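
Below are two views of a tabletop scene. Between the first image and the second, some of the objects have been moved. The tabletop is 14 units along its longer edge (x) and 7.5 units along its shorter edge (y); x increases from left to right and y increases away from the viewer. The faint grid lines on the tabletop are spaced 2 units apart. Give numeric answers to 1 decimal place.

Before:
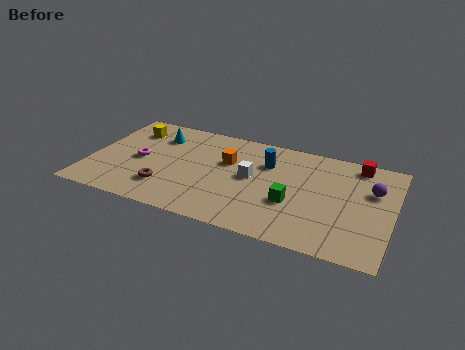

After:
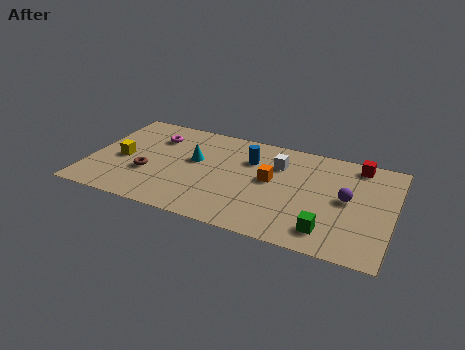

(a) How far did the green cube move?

2.2

The green cube was near (9.5, 2.8) before and (11.2, 1.4) after, so it travelled √(1.7² + 1.4²) ≈ 2.2 units.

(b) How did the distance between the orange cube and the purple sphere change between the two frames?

-3.2

The distance was about 6.7 in the first image and 3.5 in the second, so they moved 3.2 units closer together.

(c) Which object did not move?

the red cube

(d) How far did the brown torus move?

1.2

The brown torus was near (3.7, 1.9) before and (2.8, 2.7) after, so it travelled √(0.9² + 0.8²) ≈ 1.2 units.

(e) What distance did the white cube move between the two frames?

1.8

The white cube moved from about (7.5, 4.0) to (8.6, 5.4), a distance of √(1.1² + 1.4²) ≈ 1.8.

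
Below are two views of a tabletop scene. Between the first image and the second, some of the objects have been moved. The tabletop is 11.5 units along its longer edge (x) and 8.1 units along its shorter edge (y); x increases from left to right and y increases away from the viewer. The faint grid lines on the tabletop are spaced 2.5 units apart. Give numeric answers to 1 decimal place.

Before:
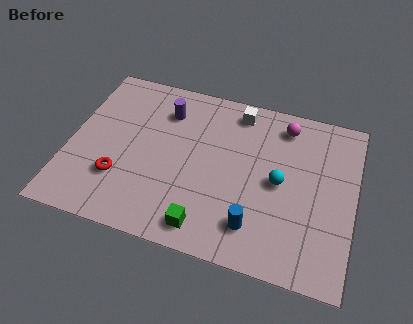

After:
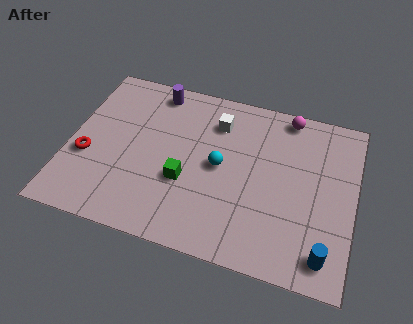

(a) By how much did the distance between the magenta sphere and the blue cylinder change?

+1.2

Before: roughly 5.2 units apart; after: 6.4. That's 1.2 units further apart.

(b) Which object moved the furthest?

the blue cylinder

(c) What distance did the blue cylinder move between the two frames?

2.8

The blue cylinder was near (7.7, 1.7) before and (10.5, 1.2) after, so it travelled √(2.8² + 0.5²) ≈ 2.8 units.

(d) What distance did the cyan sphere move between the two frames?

2.4

The cyan sphere was near (8.5, 4.0) before and (6.1, 4.1) after, so it travelled √(2.4² + 0.1²) ≈ 2.4 units.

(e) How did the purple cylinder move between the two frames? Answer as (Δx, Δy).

(-0.5, 0.9)

The purple cylinder was at about (3.7, 6.2) and moved to about (3.2, 7.1).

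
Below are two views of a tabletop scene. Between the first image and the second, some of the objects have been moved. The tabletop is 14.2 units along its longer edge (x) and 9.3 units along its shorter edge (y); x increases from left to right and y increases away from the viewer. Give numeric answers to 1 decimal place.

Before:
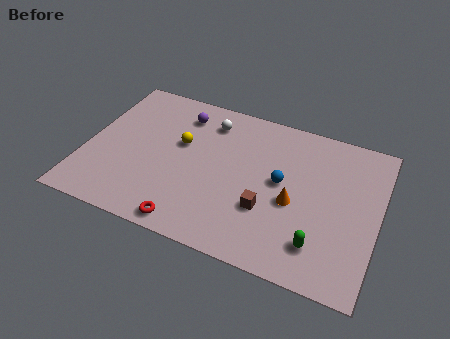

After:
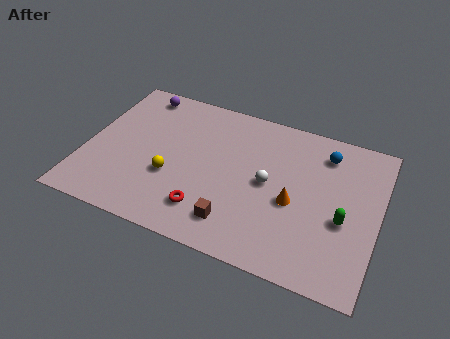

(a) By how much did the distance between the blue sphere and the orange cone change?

+2.5

The distance was about 1.2 in the first image and 3.7 in the second, so they moved 2.5 units further apart.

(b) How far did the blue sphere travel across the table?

3.1

From (9.5, 5.0) to (11.4, 7.5), the blue sphere covered √(1.9² + 2.5²) ≈ 3.1 units.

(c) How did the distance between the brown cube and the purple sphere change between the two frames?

+2.0

Before: roughly 6.4 units apart; after: 8.4. That's 2.0 units further apart.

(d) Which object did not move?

the orange cone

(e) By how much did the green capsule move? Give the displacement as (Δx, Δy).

(1.0, 1.8)

From the two frames, the green capsule sits at roughly (11.6, 2.0) before and (12.6, 3.8) after.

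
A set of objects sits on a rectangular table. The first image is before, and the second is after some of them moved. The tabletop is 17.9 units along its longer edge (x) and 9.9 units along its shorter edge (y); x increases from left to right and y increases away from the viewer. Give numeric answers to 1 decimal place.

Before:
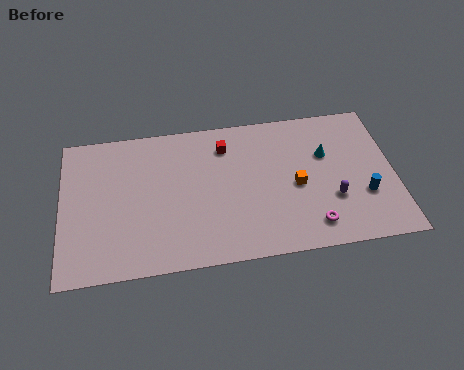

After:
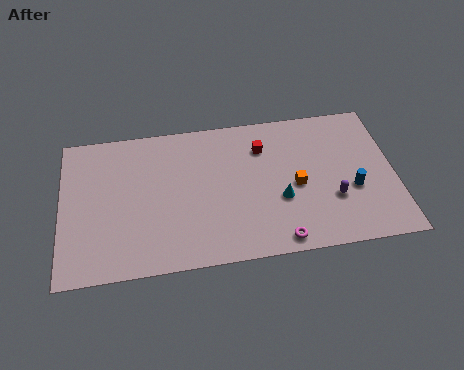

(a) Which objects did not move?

the orange cube and the purple capsule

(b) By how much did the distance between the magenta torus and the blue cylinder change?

+1.7

The distance was about 3.3 in the first image and 5.0 in the second, so they moved 1.7 units further apart.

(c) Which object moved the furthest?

the cyan cone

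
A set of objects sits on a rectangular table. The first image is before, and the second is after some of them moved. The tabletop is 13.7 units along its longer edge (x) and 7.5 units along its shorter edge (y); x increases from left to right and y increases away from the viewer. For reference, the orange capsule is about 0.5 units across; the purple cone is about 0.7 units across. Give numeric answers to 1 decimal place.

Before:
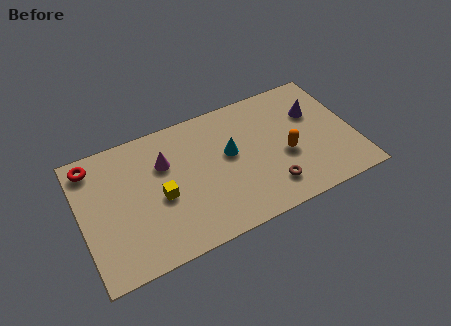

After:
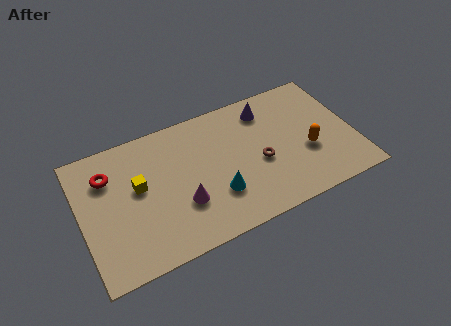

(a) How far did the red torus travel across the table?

1.1

From (0.8, 6.4) to (1.5, 5.5), the red torus covered √(0.7² + 0.9²) ≈ 1.1 units.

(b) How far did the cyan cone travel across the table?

2.2

The cyan cone was near (7.5, 4.3) before and (6.6, 2.3) after, so it travelled √(0.9² + 2.0²) ≈ 2.2 units.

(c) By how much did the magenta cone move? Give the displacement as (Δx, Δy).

(0.6, -2.6)

The magenta cone was at about (4.3, 5.1) and moved to about (4.9, 2.5).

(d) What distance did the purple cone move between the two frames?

2.5

The purple cone was near (11.9, 5.0) before and (9.6, 6.1) after, so it travelled √(2.3² + 1.1²) ≈ 2.5 units.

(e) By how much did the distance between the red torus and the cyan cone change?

-1.0

The distance was about 7.0 in the first image and 6.0 in the second, so they moved 1.0 units closer together.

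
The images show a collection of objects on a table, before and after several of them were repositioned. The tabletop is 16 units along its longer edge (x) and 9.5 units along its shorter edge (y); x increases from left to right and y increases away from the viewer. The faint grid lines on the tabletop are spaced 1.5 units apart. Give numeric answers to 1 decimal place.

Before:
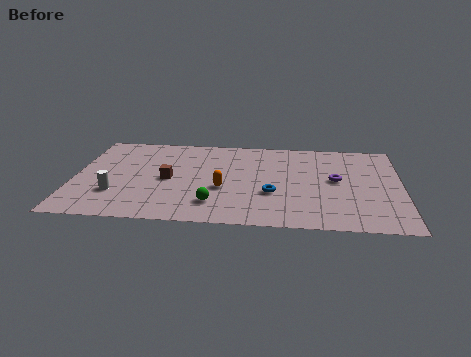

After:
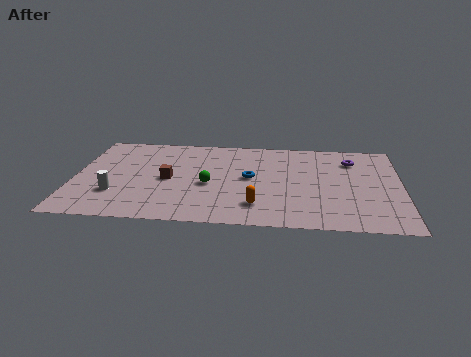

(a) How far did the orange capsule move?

2.3

From (7.3, 3.7) to (9.0, 2.1), the orange capsule covered √(1.7² + 1.6²) ≈ 2.3 units.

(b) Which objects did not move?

the brown cube and the white cylinder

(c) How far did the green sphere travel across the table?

2.0

The green sphere was near (6.9, 2.1) before and (6.6, 4.1) after, so it travelled √(0.3² + 2.0²) ≈ 2.0 units.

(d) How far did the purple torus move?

2.3

From (12.8, 5.1) to (13.6, 7.3), the purple torus covered √(0.8² + 2.2²) ≈ 2.3 units.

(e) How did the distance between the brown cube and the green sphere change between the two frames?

-1.3

Before: roughly 3.3 units apart; after: 2.0. That's 1.3 units closer together.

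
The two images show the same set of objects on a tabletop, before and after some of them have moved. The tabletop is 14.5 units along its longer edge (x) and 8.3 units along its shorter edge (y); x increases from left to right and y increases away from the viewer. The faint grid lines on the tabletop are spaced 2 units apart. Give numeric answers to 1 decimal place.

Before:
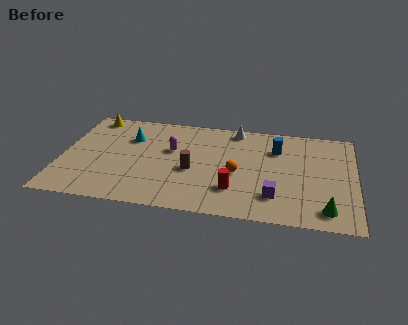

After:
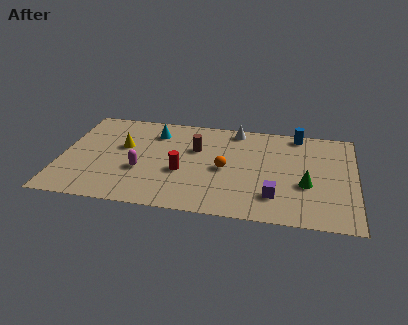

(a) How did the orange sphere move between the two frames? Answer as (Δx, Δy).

(-0.6, 0.3)

From the two frames, the orange sphere sits at roughly (8.7, 3.6) before and (8.1, 3.9) after.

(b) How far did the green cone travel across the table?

2.1

From (13.1, 1.3) to (12.1, 3.2), the green cone covered √(1.0² + 1.9²) ≈ 2.1 units.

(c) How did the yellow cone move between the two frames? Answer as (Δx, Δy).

(1.7, -2.4)

The yellow cone was at about (1.3, 7.4) and moved to about (3.0, 5.0).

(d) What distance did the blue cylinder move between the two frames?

1.8

The blue cylinder was near (10.6, 6.0) before and (11.6, 7.5) after, so it travelled √(1.0² + 1.5²) ≈ 1.8 units.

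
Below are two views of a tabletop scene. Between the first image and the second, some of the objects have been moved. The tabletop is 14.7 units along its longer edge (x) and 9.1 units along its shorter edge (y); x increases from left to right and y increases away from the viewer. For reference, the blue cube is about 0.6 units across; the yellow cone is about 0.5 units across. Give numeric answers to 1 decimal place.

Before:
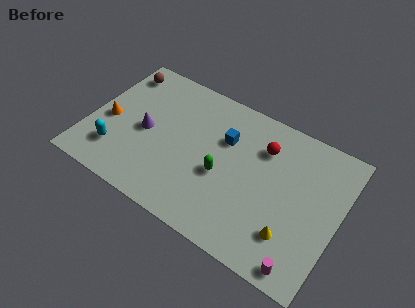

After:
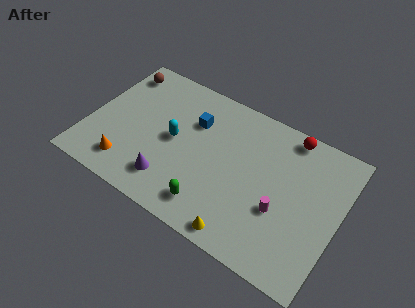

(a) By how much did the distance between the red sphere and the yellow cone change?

+2.5

The distance was about 5.0 in the first image and 7.5 in the second, so they moved 2.5 units further apart.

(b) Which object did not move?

the brown sphere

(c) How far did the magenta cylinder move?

3.0

From (13.2, 0.9) to (11.5, 3.4), the magenta cylinder covered √(1.7² + 2.5²) ≈ 3.0 units.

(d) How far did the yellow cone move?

3.0

The yellow cone moved from about (12.3, 2.3) to (9.7, 0.9), a distance of √(2.6² + 1.4²) ≈ 3.0.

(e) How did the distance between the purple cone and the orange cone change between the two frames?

+0.3

Before: roughly 2.2 units apart; after: 2.5. That's 0.3 units further apart.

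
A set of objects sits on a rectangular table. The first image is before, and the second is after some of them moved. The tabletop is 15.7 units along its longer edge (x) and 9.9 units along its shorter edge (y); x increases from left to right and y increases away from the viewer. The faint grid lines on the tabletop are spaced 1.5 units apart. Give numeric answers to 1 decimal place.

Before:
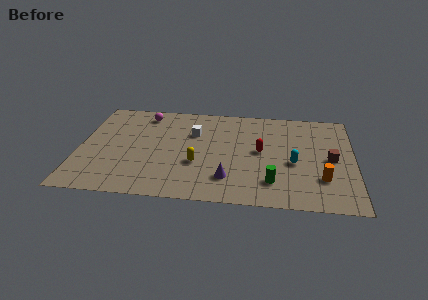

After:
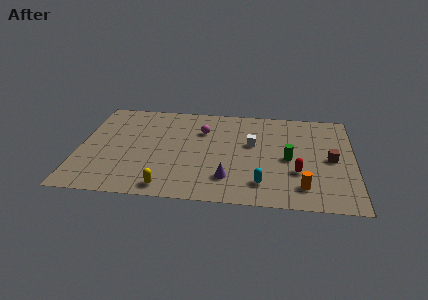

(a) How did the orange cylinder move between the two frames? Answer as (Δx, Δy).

(-1.1, -0.9)

From the two frames, the orange cylinder sits at roughly (13.9, 2.8) before and (12.8, 1.9) after.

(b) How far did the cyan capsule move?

2.8

The cyan capsule moved from about (12.3, 4.2) to (10.5, 2.0), a distance of √(1.8² + 2.2²) ≈ 2.8.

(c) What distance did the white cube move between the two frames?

3.5

The white cube was near (6.5, 6.7) before and (9.9, 5.9) after, so it travelled √(3.4² + 0.8²) ≈ 3.5 units.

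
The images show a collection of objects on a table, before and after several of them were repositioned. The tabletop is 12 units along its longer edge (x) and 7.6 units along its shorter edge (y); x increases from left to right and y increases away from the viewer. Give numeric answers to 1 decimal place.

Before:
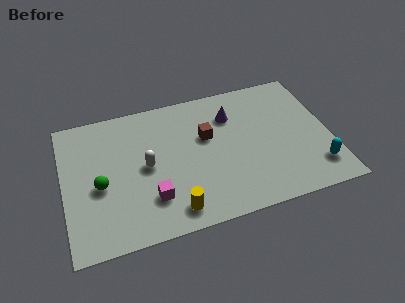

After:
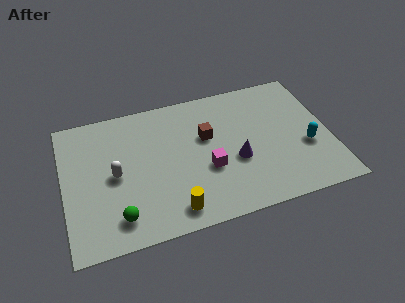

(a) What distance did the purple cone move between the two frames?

2.6

From (7.7, 5.6) to (7.7, 3.0), the purple cone covered √(0.0² + 2.6²) ≈ 2.6 units.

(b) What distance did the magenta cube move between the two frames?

2.8

The magenta cube was near (3.8, 2.0) before and (6.4, 2.9) after, so it travelled √(2.6² + 0.9²) ≈ 2.8 units.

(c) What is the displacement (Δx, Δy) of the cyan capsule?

(-0.3, 1.3)

The cyan capsule started near (11.2, 1.6) and ended near (10.9, 2.9).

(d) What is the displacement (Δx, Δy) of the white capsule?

(-1.4, -0.1)

From the two frames, the white capsule sits at roughly (3.7, 3.8) before and (2.3, 3.7) after.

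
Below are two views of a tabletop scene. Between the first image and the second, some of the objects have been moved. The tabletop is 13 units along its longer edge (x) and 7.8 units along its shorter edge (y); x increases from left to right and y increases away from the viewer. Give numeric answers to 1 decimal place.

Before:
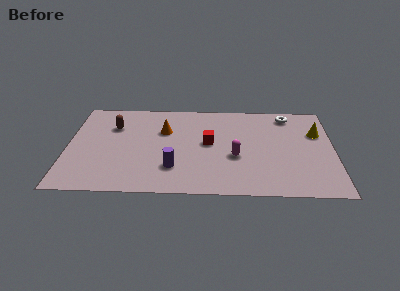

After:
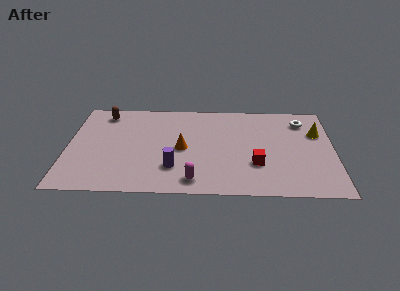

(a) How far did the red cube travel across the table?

2.9

The red cube moved from about (6.9, 4.2) to (9.2, 2.5), a distance of √(2.3² + 1.7²) ≈ 2.9.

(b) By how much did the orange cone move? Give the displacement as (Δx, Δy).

(0.9, -1.5)

The orange cone started near (4.7, 5.2) and ended near (5.6, 3.7).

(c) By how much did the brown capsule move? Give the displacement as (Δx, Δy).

(-0.5, 1.1)

The brown capsule was at about (2.2, 5.5) and moved to about (1.7, 6.6).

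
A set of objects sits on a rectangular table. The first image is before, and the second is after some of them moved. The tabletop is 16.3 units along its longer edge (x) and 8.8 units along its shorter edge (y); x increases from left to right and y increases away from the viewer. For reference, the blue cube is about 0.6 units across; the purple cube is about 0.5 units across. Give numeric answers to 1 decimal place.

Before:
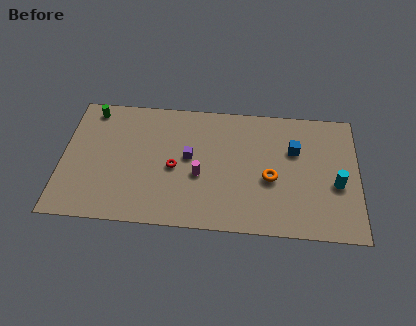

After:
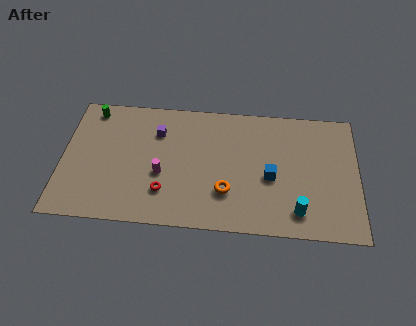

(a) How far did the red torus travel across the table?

1.8

The red torus was near (6.2, 4.0) before and (5.7, 2.3) after, so it travelled √(0.5² + 1.7²) ≈ 1.8 units.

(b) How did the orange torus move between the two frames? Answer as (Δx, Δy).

(-2.4, -1.1)

The orange torus started near (11.5, 3.7) and ended near (9.1, 2.6).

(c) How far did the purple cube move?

2.4

The purple cube moved from about (7.0, 4.8) to (5.2, 6.4), a distance of √(1.8² + 1.6²) ≈ 2.4.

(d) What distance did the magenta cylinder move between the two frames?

2.1

From (7.6, 3.6) to (5.5, 3.5), the magenta cylinder covered √(2.1² + 0.1²) ≈ 2.1 units.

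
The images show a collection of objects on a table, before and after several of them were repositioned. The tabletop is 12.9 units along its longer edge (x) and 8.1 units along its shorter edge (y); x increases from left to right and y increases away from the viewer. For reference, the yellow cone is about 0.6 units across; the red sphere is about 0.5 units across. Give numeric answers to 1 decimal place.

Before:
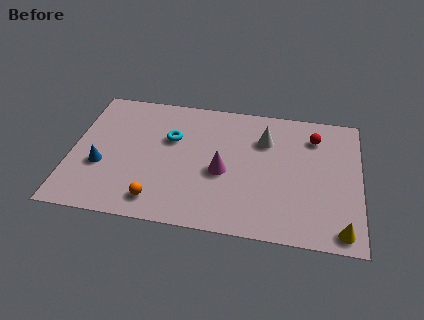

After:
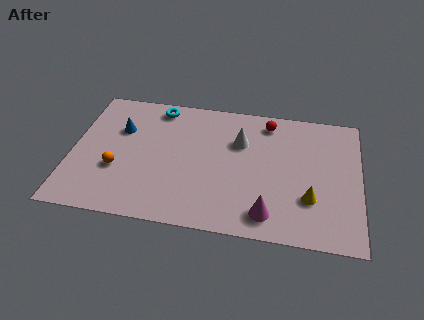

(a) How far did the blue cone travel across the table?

2.5

The blue cone moved from about (1.4, 3.0) to (2.1, 5.4), a distance of √(0.7² + 2.4²) ≈ 2.5.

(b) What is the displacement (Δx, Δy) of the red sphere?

(-2.1, 0.6)

The red sphere was at about (10.8, 6.3) and moved to about (8.7, 6.9).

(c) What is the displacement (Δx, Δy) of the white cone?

(-1.1, -0.3)

The white cone started near (8.6, 5.8) and ended near (7.5, 5.5).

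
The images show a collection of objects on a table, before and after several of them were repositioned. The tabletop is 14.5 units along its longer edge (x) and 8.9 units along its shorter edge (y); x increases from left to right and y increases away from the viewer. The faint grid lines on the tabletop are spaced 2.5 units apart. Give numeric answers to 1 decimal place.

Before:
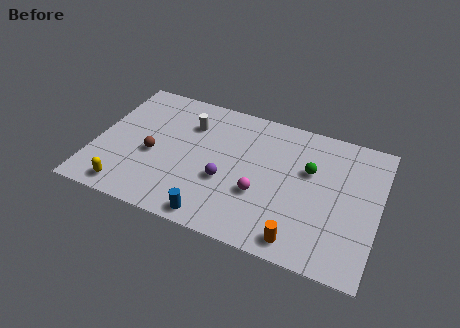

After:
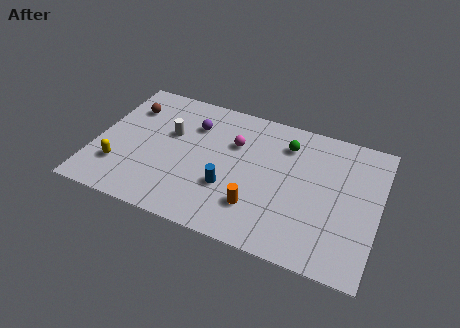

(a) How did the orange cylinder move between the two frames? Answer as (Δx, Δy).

(-2.3, 1.2)

The orange cylinder was at about (10.8, 1.1) and moved to about (8.5, 2.3).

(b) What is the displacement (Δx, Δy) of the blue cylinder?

(0.5, 2.1)

The blue cylinder was at about (6.5, 0.9) and moved to about (7.0, 3.0).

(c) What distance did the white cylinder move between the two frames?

1.3

The white cylinder moved from about (4.6, 6.5) to (3.7, 5.5), a distance of √(0.9² + 1.0²) ≈ 1.3.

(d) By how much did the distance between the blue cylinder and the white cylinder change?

-1.8

Before: roughly 5.9 units apart; after: 4.1. That's 1.8 units closer together.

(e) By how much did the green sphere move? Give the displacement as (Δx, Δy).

(-1.3, 1.3)

The green sphere was at about (10.9, 5.6) and moved to about (9.6, 6.9).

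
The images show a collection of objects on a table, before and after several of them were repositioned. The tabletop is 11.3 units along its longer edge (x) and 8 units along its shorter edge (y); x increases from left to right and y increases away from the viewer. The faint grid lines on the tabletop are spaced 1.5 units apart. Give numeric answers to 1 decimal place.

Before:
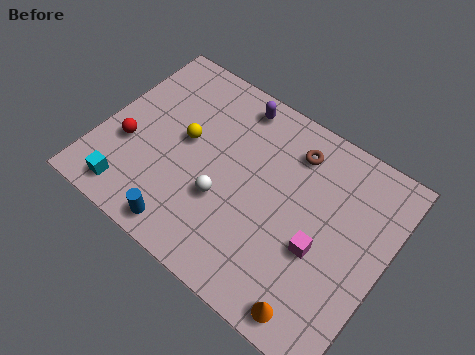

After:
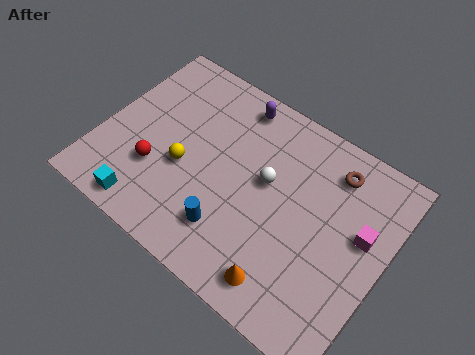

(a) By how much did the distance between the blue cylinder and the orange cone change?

-2.8

Before: roughly 5.3 units apart; after: 2.5. That's 2.8 units closer together.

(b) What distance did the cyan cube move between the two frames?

0.7

The cyan cube was near (1.7, 1.1) before and (2.4, 0.9) after, so it travelled √(0.7² + 0.2²) ≈ 0.7 units.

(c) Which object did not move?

the purple capsule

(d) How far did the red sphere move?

1.3

From (1.2, 3.0) to (2.4, 2.6), the red sphere covered √(1.2² + 0.4²) ≈ 1.3 units.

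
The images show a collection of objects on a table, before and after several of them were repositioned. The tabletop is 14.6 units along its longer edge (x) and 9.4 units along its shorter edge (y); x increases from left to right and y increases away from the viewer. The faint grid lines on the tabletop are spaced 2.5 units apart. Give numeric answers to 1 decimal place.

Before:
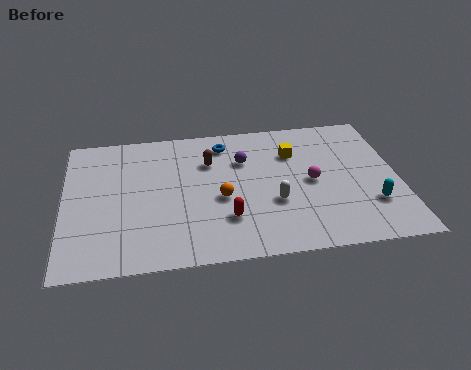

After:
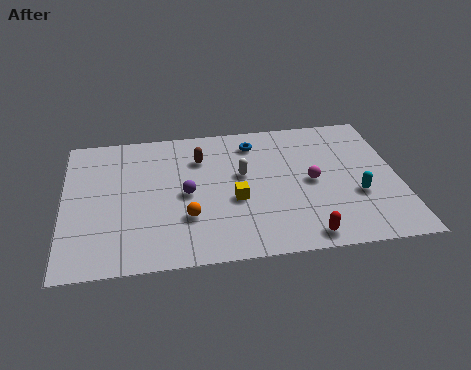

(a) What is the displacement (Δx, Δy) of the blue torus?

(1.3, -0.1)

From the two frames, the blue torus sits at roughly (7.1, 7.8) before and (8.4, 7.7) after.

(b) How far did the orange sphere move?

1.9

The orange sphere was near (6.8, 4.0) before and (5.3, 2.9) after, so it travelled √(1.5² + 1.1²) ≈ 1.9 units.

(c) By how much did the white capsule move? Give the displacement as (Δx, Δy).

(-1.3, 2.1)

The white capsule started near (9.1, 3.4) and ended near (7.8, 5.5).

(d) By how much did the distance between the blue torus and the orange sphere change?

+1.9

Before: roughly 3.8 units apart; after: 5.7. That's 1.9 units further apart.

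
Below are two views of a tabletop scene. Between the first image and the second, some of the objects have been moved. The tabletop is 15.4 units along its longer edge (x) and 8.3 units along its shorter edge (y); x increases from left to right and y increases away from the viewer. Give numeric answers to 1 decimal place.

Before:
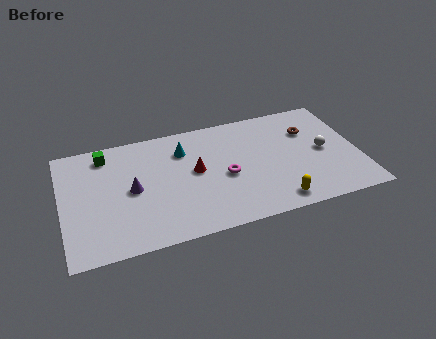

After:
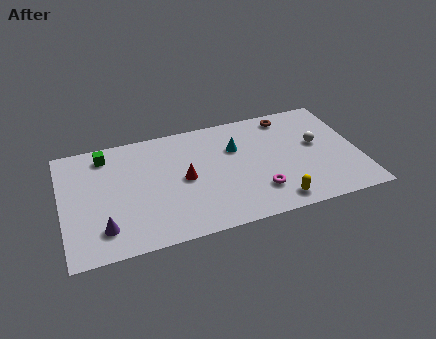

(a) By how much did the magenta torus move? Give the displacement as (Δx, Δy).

(1.6, -1.6)

The magenta torus started near (8.4, 3.7) and ended near (10.0, 2.1).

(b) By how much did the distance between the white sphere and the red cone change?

+0.3

The distance was about 6.7 in the first image and 7.0 in the second, so they moved 0.3 units further apart.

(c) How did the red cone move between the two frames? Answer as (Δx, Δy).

(-0.6, -0.4)

From the two frames, the red cone sits at roughly (6.9, 4.5) before and (6.3, 4.1) after.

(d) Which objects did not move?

the yellow capsule and the green cube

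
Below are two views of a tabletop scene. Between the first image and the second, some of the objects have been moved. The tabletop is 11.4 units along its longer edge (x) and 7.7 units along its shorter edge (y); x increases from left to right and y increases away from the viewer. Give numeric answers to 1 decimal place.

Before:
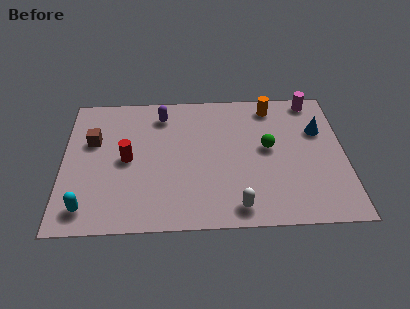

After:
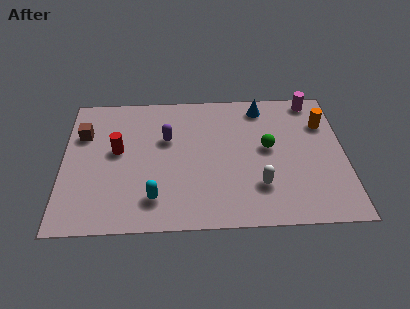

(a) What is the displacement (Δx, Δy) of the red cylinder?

(-0.4, 0.5)

The red cylinder was at about (2.6, 3.8) and moved to about (2.2, 4.3).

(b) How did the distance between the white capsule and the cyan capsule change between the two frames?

-1.8

Before: roughly 6.0 units apart; after: 4.2. That's 1.8 units closer together.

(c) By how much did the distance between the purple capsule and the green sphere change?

-0.6

Before: roughly 4.8 units apart; after: 4.2. That's 0.6 units closer together.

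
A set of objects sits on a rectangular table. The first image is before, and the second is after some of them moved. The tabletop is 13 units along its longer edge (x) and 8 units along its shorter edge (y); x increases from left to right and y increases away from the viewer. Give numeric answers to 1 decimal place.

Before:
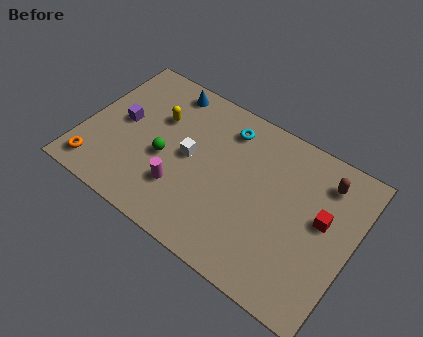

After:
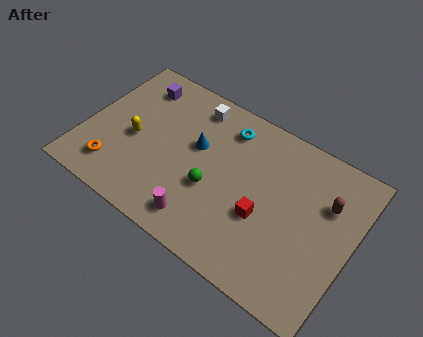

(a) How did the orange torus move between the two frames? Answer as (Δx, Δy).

(0.8, 0.4)

The orange torus was at about (1.0, 1.2) and moved to about (1.8, 1.6).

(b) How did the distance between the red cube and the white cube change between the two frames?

-0.9

The distance was about 6.4 in the first image and 5.5 in the second, so they moved 0.9 units closer together.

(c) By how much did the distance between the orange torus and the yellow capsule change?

-2.6

They were about 4.7 units apart before and 2.1 after — 2.6 units closer together.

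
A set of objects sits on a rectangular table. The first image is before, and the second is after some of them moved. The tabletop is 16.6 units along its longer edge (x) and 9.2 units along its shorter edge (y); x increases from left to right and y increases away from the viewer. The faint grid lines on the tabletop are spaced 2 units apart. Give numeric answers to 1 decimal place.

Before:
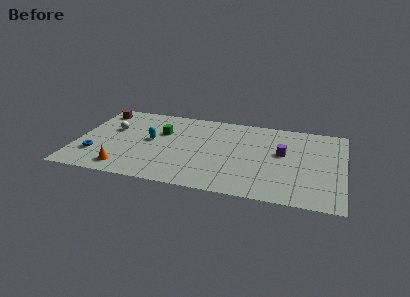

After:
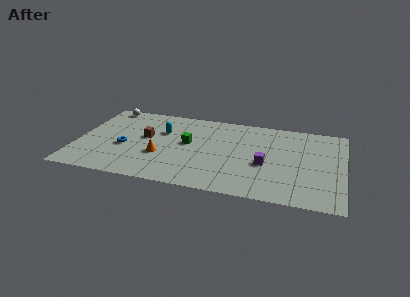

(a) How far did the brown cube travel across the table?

4.0

The brown cube moved from about (1.1, 7.7) to (4.2, 5.2), a distance of √(3.1² + 2.5²) ≈ 4.0.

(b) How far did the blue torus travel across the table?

2.1

From (1.3, 2.6) to (3.0, 3.8), the blue torus covered √(1.7² + 1.2²) ≈ 2.1 units.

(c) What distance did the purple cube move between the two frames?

1.8

The purple cube was near (12.8, 5.3) before and (11.8, 3.8) after, so it travelled √(1.0² + 1.5²) ≈ 1.8 units.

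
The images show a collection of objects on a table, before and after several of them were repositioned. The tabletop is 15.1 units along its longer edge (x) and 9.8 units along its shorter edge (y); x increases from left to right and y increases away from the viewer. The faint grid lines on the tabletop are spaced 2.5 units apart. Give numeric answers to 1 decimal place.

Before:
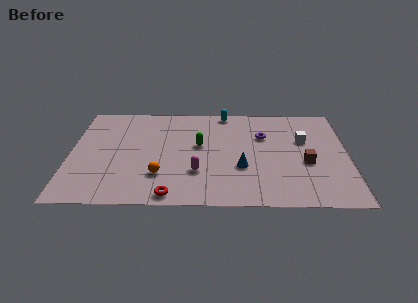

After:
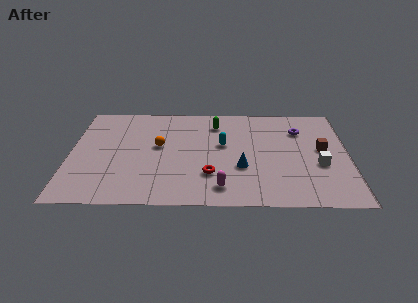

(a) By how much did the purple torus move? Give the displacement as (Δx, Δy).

(2.0, 0.6)

From the two frames, the purple torus sits at roughly (10.5, 6.6) before and (12.5, 7.2) after.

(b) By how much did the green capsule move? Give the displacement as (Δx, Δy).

(0.9, 2.2)

The green capsule started near (7.0, 5.6) and ended near (7.9, 7.8).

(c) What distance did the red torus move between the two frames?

2.8

From (5.5, 0.9) to (7.6, 2.8), the red torus covered √(2.1² + 1.9²) ≈ 2.8 units.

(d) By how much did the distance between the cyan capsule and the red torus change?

-5.6

They were about 8.6 units apart before and 3.0 after — 5.6 units closer together.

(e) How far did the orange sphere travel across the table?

2.8

The orange sphere moved from about (4.9, 2.7) to (4.8, 5.5), a distance of √(0.1² + 2.8²) ≈ 2.8.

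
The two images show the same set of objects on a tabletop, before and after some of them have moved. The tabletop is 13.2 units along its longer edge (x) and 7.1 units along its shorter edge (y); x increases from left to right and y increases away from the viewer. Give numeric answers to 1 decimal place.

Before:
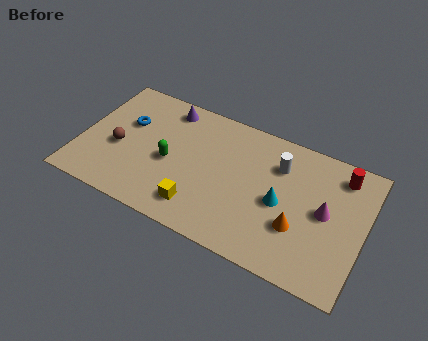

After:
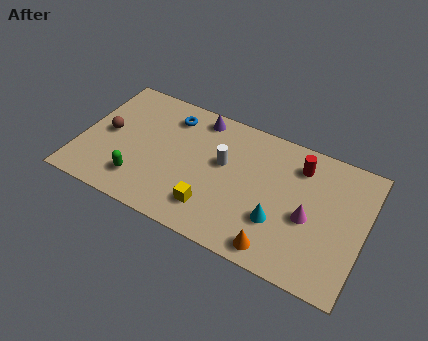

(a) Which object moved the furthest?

the white cylinder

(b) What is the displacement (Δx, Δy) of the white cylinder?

(-2.5, -1.0)

From the two frames, the white cylinder sits at roughly (9.1, 5.2) before and (6.6, 4.2) after.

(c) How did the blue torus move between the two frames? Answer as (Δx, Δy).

(1.9, 1.2)

From the two frames, the blue torus sits at roughly (2.0, 4.5) before and (3.9, 5.7) after.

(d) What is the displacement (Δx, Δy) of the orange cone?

(-0.8, -1.5)

From the two frames, the orange cone sits at roughly (10.3, 2.4) before and (9.5, 0.9) after.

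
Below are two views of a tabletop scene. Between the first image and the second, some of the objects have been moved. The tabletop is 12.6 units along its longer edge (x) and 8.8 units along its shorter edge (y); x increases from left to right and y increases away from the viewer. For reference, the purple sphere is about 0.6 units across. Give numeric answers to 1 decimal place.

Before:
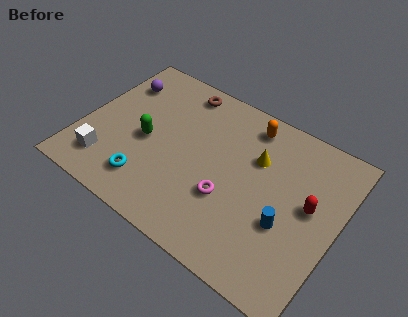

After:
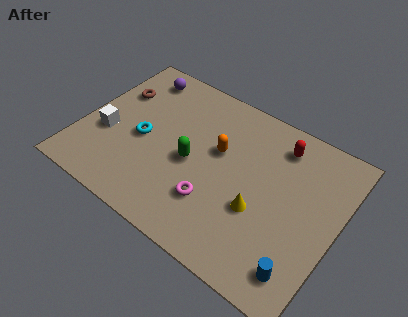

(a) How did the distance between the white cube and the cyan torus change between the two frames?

-0.3

The distance was about 2.1 in the first image and 1.8 in the second, so they moved 0.3 units closer together.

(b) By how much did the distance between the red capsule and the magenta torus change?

+1.2

The distance was about 4.1 in the first image and 5.3 in the second, so they moved 1.2 units further apart.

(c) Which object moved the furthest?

the brown torus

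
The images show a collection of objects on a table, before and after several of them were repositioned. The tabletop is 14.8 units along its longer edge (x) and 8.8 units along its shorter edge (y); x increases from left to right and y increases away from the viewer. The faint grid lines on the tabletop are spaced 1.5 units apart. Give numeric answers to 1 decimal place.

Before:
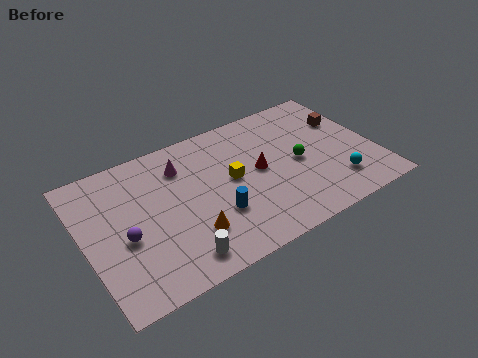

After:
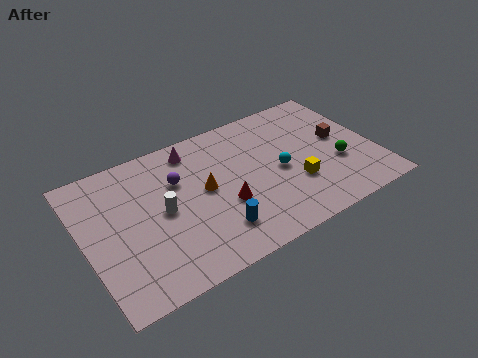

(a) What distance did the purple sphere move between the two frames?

3.7

From (1.9, 3.7) to (4.9, 5.9), the purple sphere covered √(3.0² + 2.2²) ≈ 3.7 units.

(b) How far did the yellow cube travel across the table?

3.5

From (7.5, 4.7) to (10.5, 2.9), the yellow cube covered √(3.0² + 1.8²) ≈ 3.5 units.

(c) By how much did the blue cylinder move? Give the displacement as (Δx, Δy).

(-0.2, -0.9)

The blue cylinder was at about (6.4, 2.9) and moved to about (6.2, 2.0).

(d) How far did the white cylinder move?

3.1

From (4.2, 1.3) to (3.9, 4.4), the white cylinder covered √(0.3² + 3.1²) ≈ 3.1 units.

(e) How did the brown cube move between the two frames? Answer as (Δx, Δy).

(-0.5, -1.1)

The brown cube was at about (13.7, 5.9) and moved to about (13.2, 4.8).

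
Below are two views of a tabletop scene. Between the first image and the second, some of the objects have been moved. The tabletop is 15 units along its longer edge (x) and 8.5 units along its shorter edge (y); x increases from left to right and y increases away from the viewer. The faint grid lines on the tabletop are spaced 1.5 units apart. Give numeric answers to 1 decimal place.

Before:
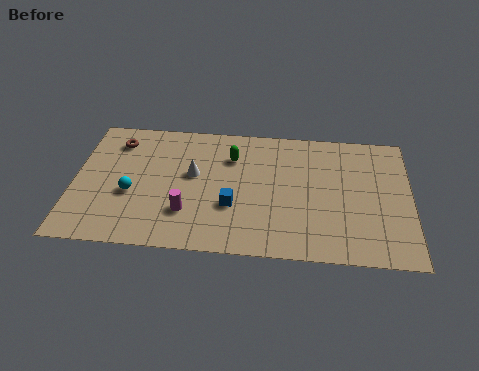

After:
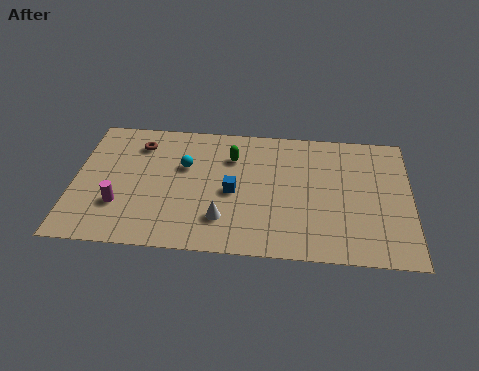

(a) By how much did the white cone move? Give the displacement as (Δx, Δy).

(1.4, -2.8)

The white cone was at about (5.3, 4.9) and moved to about (6.7, 2.1).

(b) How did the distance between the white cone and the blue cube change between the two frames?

-0.8

They were about 2.6 units apart before and 1.8 after — 0.8 units closer together.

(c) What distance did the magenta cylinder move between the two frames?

3.0

The magenta cylinder moved from about (5.1, 2.4) to (2.1, 2.6), a distance of √(3.0² + 0.2²) ≈ 3.0.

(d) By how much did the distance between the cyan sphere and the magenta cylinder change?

+1.3

They were about 2.7 units apart before and 4.0 after — 1.3 units further apart.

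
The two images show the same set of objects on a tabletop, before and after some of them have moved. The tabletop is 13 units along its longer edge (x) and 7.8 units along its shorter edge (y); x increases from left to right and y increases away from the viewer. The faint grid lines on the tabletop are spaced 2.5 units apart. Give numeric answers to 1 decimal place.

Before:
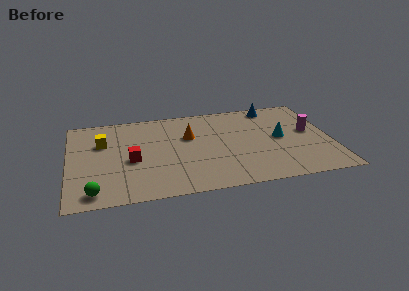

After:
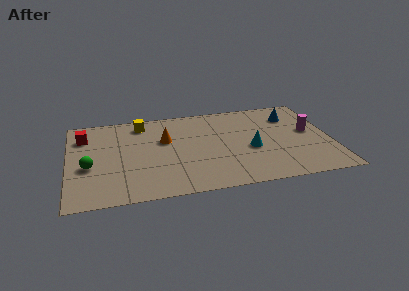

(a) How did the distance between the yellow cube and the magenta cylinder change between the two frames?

-1.7

Before: roughly 10.3 units apart; after: 8.6. That's 1.7 units closer together.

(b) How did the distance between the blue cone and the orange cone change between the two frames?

+1.8

The distance was about 4.7 in the first image and 6.5 in the second, so they moved 1.8 units further apart.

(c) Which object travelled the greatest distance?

the red cube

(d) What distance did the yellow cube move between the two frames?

2.4

The yellow cube was near (1.7, 5.2) before and (3.7, 6.6) after, so it travelled √(2.0² + 1.4²) ≈ 2.4 units.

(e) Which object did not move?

the magenta cylinder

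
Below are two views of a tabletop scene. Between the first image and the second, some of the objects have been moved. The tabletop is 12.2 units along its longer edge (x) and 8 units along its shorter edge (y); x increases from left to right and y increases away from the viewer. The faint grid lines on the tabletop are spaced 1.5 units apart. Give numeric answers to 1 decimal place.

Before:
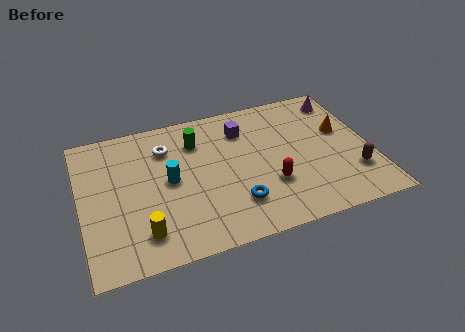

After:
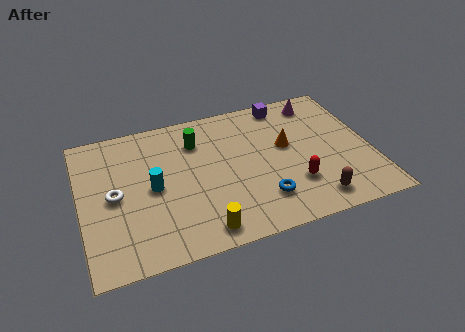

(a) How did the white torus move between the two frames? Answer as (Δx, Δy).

(-2.3, -2.1)

From the two frames, the white torus sits at roughly (3.7, 6.0) before and (1.4, 3.9) after.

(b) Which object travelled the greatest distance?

the white torus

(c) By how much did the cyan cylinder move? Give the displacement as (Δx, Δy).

(-0.7, -0.2)

The cyan cylinder started near (3.7, 4.1) and ended near (3.0, 3.9).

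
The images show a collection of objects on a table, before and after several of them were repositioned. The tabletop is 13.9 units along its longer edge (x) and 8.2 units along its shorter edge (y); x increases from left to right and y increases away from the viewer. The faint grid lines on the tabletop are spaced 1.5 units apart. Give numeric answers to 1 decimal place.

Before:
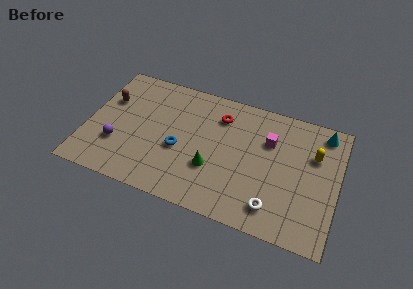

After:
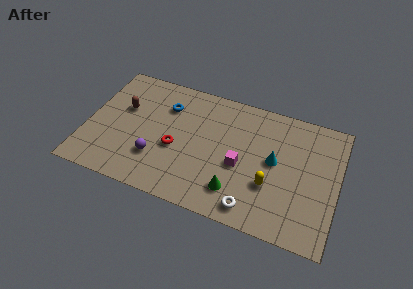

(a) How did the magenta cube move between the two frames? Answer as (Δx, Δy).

(-1.4, -2.1)

From the two frames, the magenta cube sits at roughly (10.0, 5.6) before and (8.6, 3.5) after.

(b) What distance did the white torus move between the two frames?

1.2

The white torus moved from about (10.6, 1.5) to (9.5, 1.1), a distance of √(1.1² + 0.4²) ≈ 1.2.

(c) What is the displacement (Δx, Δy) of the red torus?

(-2.2, -2.9)

From the two frames, the red torus sits at roughly (7.2, 6.3) before and (5.0, 3.4) after.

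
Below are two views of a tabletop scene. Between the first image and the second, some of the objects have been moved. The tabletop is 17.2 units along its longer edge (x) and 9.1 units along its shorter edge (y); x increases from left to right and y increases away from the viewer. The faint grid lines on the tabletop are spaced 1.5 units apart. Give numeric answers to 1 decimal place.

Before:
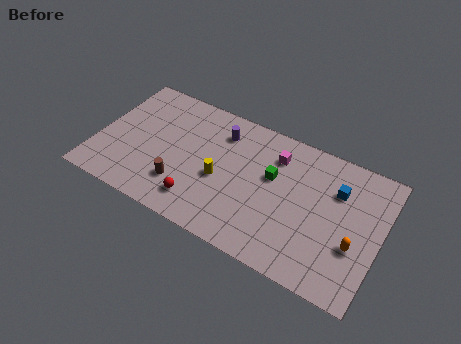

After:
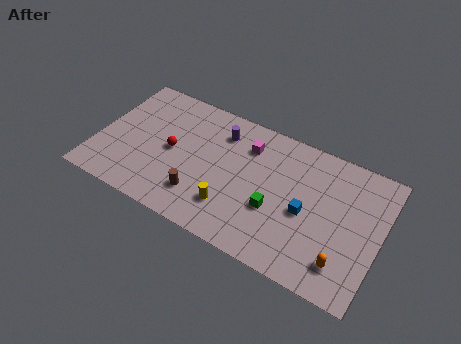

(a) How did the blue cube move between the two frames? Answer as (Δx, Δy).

(-1.6, -2.3)

The blue cube started near (14.4, 6.4) and ended near (12.8, 4.1).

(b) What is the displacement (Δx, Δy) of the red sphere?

(-2.1, 2.7)

The red sphere was at about (6.6, 1.8) and moved to about (4.5, 4.5).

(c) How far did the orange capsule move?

1.5

The orange capsule was near (15.8, 3.3) before and (15.3, 1.9) after, so it travelled √(0.5² + 1.4²) ≈ 1.5 units.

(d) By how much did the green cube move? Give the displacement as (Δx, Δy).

(0.4, -2.1)

The green cube was at about (10.6, 5.5) and moved to about (11.0, 3.4).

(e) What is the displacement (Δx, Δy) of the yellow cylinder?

(0.9, -1.6)

From the two frames, the yellow cylinder sits at roughly (7.6, 3.9) before and (8.5, 2.3) after.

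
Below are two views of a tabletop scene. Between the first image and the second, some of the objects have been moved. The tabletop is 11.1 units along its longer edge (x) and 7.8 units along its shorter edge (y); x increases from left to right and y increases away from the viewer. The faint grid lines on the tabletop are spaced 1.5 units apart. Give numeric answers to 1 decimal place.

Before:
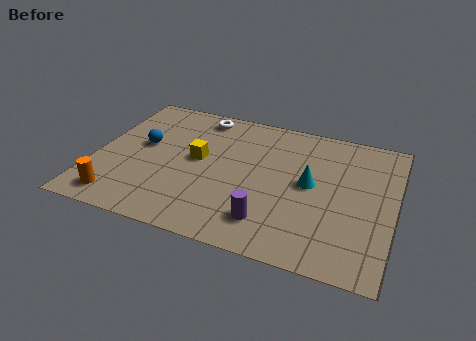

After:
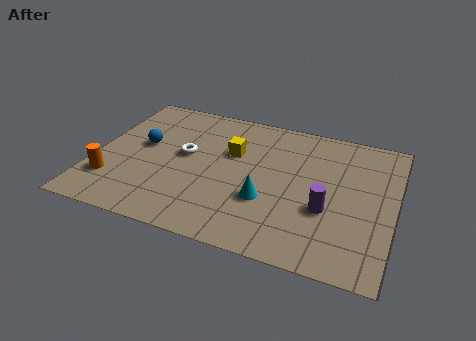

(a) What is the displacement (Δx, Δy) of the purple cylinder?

(2.0, 1.3)

The purple cylinder was at about (6.7, 1.6) and moved to about (8.7, 2.9).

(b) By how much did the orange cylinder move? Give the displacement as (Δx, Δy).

(-0.4, 0.9)

From the two frames, the orange cylinder sits at roughly (1.2, 1.1) before and (0.8, 2.0) after.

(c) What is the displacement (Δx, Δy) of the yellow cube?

(1.2, 0.8)

From the two frames, the yellow cube sits at roughly (3.8, 4.2) before and (5.0, 5.0) after.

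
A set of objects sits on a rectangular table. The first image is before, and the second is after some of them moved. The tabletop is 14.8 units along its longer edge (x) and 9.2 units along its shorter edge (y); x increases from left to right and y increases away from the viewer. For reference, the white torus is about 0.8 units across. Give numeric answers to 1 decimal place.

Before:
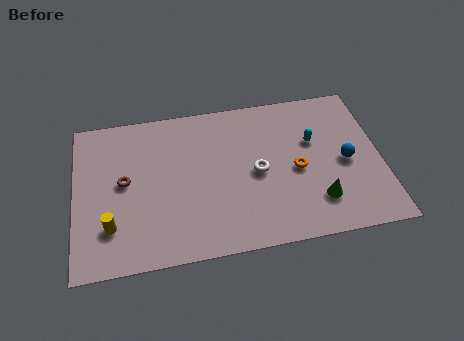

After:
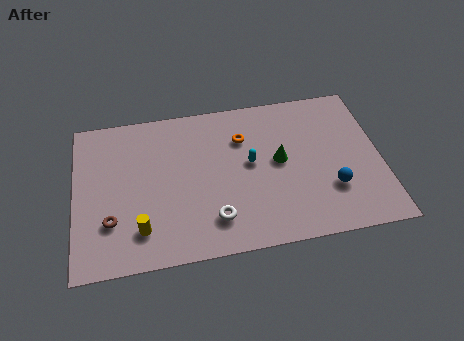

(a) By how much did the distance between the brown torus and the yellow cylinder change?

-1.0

The distance was about 2.6 in the first image and 1.6 in the second, so they moved 1.0 units closer together.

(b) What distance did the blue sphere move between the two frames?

1.7

The blue sphere moved from about (13.1, 4.3) to (12.3, 2.8), a distance of √(0.8² + 1.5²) ≈ 1.7.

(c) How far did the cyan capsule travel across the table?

3.2

From (11.6, 5.8) to (8.5, 5.0), the cyan capsule covered √(3.1² + 0.8²) ≈ 3.2 units.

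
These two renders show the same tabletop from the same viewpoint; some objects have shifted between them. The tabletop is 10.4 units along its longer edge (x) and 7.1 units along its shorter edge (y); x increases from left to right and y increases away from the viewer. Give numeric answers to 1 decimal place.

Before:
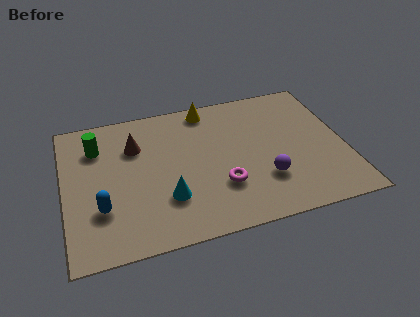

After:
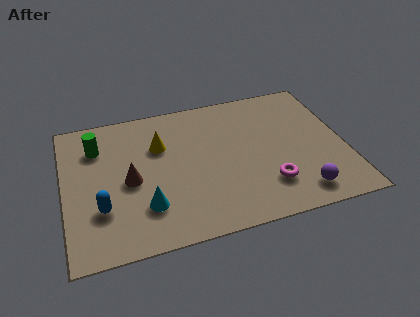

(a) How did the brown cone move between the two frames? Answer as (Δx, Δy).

(-0.3, -1.7)

From the two frames, the brown cone sits at roughly (2.7, 5.0) before and (2.4, 3.3) after.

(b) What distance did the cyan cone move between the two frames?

0.8

The cyan cone moved from about (3.7, 2.1) to (2.9, 1.9), a distance of √(0.8² + 0.2²) ≈ 0.8.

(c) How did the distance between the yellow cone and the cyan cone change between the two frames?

-1.6

The distance was about 4.6 in the first image and 3.0 in the second, so they moved 1.6 units closer together.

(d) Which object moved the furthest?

the yellow cone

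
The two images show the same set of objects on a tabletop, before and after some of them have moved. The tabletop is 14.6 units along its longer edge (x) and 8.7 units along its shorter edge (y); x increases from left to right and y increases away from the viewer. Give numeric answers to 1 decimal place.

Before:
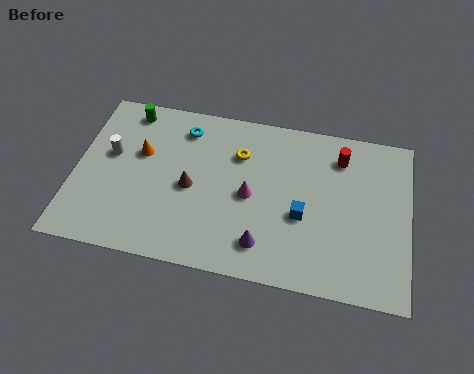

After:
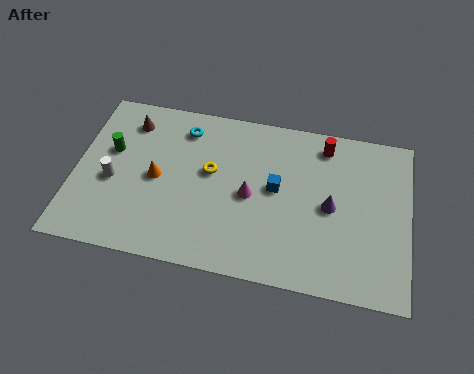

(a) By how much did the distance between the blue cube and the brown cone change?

+2.1

They were about 4.9 units apart before and 7.0 after — 2.1 units further apart.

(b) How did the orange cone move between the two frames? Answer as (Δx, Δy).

(0.8, -1.2)

The orange cone was at about (2.8, 5.4) and moved to about (3.6, 4.2).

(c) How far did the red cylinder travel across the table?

0.9

The red cylinder moved from about (11.5, 6.9) to (10.8, 7.4), a distance of √(0.7² + 0.5²) ≈ 0.9.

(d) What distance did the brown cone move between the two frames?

4.2

The brown cone was near (5.1, 4.0) before and (2.2, 7.0) after, so it travelled √(2.9² + 3.0²) ≈ 4.2 units.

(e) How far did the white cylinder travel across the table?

1.4

The white cylinder was near (1.5, 5.1) before and (1.7, 3.7) after, so it travelled √(0.2² + 1.4²) ≈ 1.4 units.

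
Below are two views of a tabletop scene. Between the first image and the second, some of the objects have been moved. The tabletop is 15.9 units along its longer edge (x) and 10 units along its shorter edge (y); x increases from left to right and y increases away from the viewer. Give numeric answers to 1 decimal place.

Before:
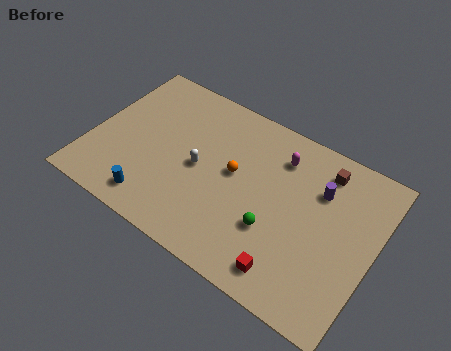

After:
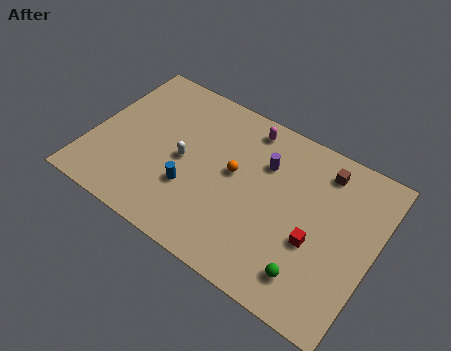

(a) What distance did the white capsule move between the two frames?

0.9

The white capsule was near (6.1, 4.8) before and (5.2, 4.8) after, so it travelled √(0.9² + 0.0²) ≈ 0.9 units.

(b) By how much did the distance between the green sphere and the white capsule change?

+3.5

The distance was about 4.7 in the first image and 8.2 in the second, so they moved 3.5 units further apart.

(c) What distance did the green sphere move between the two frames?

2.7

The green sphere moved from about (10.6, 3.4) to (12.9, 1.9), a distance of √(2.3² + 1.5²) ≈ 2.7.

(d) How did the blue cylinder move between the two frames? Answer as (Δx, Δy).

(1.8, 1.8)

From the two frames, the blue cylinder sits at roughly (4.1, 1.5) before and (5.9, 3.3) after.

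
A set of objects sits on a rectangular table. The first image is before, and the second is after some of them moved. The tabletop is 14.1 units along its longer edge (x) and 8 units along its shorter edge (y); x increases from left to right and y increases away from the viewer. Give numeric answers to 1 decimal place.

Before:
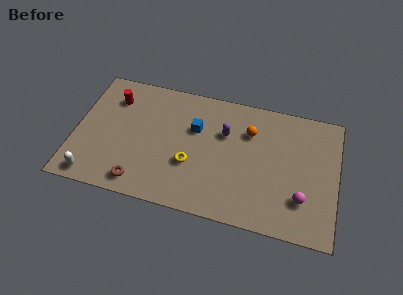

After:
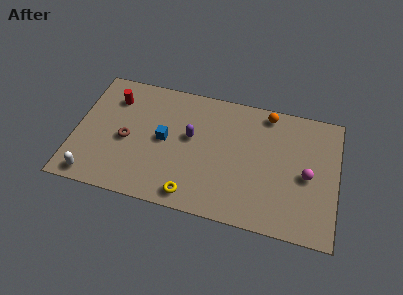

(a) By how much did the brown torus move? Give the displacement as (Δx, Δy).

(-0.9, 2.5)

From the two frames, the brown torus sits at roughly (3.7, 1.1) before and (2.8, 3.6) after.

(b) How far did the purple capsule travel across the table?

1.9

From (8.0, 5.3) to (6.2, 4.6), the purple capsule covered √(1.8² + 0.7²) ≈ 1.9 units.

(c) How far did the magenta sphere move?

1.5

The magenta sphere moved from about (12.3, 2.2) to (12.5, 3.7), a distance of √(0.2² + 1.5²) ≈ 1.5.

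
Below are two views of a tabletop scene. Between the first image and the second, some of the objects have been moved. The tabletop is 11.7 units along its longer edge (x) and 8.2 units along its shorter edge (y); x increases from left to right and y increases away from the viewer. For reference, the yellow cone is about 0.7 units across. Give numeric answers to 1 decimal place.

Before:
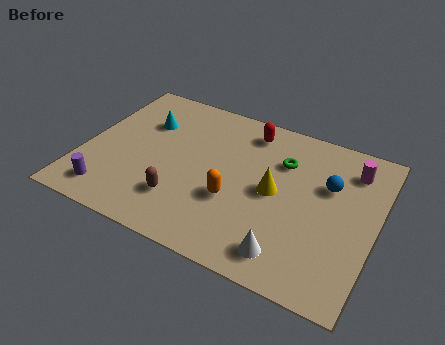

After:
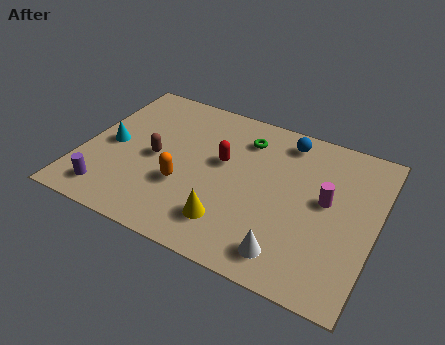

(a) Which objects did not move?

the purple cylinder and the white cone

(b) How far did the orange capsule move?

2.0

The orange capsule moved from about (6.2, 3.0) to (4.2, 2.9), a distance of √(2.0² + 0.1²) ≈ 2.0.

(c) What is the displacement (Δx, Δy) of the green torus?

(-1.6, 0.6)

The green torus started near (7.8, 5.8) and ended near (6.2, 6.4).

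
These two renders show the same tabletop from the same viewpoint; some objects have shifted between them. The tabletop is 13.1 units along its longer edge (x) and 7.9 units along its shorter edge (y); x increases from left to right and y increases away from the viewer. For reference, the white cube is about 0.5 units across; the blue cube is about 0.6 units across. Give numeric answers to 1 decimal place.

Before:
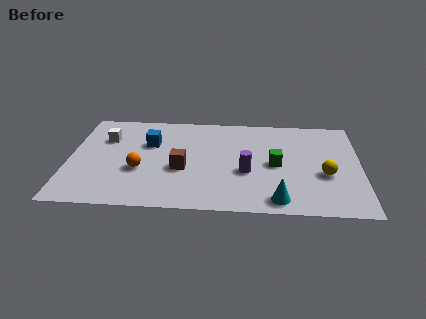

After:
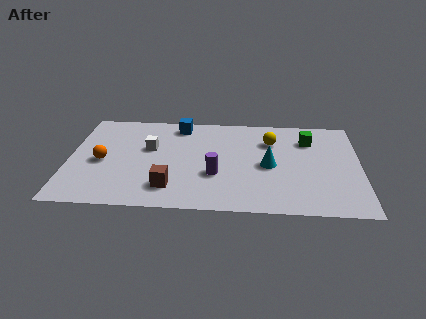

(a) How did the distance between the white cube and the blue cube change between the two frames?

+0.4

They were about 2.0 units apart before and 2.4 after — 0.4 units further apart.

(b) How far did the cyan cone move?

2.7

The cyan cone moved from about (9.4, 1.0) to (9.0, 3.7), a distance of √(0.4² + 2.7²) ≈ 2.7.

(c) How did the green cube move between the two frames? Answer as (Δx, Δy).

(1.5, 2.1)

From the two frames, the green cube sits at roughly (9.3, 3.8) before and (10.8, 5.9) after.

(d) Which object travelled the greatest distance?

the yellow sphere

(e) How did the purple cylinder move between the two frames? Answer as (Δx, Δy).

(-1.4, -0.3)

From the two frames, the purple cylinder sits at roughly (8.0, 3.1) before and (6.6, 2.8) after.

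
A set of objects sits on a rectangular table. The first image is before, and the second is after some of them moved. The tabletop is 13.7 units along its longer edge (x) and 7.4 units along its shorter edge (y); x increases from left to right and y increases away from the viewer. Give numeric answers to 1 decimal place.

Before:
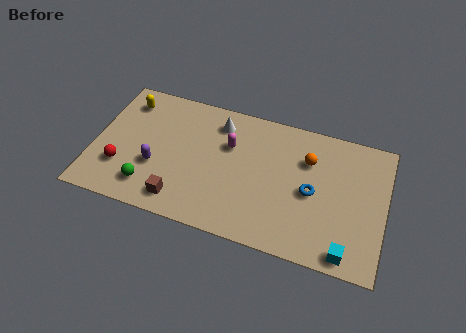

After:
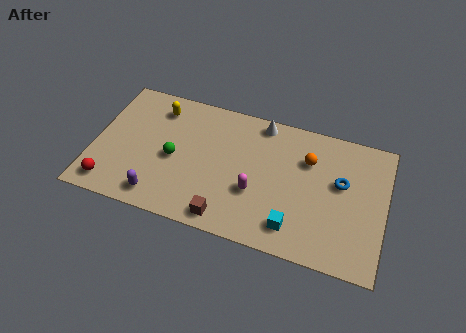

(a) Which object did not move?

the orange sphere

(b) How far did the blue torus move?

1.6

The blue torus was near (10.3, 3.5) before and (11.6, 4.4) after, so it travelled √(1.3² + 0.9²) ≈ 1.6 units.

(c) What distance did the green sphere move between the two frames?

2.1

The green sphere moved from about (2.8, 1.5) to (3.8, 3.4), a distance of √(1.0² + 1.9²) ≈ 2.1.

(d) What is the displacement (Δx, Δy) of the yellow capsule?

(1.5, 0.0)

The yellow capsule was at about (1.3, 6.0) and moved to about (2.8, 6.0).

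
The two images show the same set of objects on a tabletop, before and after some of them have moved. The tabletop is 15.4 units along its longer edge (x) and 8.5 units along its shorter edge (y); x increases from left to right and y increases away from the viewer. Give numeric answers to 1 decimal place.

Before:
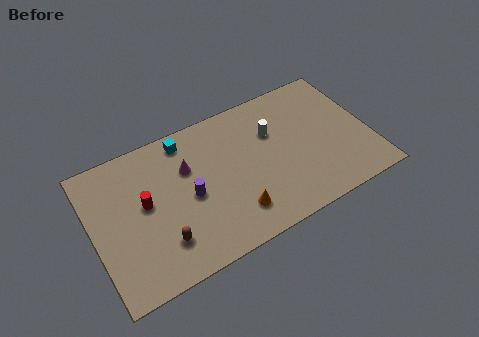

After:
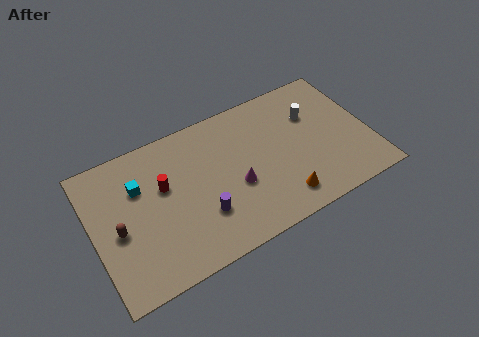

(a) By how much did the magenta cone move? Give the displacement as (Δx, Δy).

(2.4, -2.3)

The magenta cone started near (5.4, 5.7) and ended near (7.8, 3.4).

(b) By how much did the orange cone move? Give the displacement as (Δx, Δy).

(2.6, -0.4)

From the two frames, the orange cone sits at roughly (7.5, 1.9) before and (10.1, 1.5) after.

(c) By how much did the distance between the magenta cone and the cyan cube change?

+3.9

Before: roughly 1.7 units apart; after: 5.6. That's 3.9 units further apart.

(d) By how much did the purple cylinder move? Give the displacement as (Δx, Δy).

(0.5, -1.4)

The purple cylinder was at about (5.3, 4.0) and moved to about (5.8, 2.6).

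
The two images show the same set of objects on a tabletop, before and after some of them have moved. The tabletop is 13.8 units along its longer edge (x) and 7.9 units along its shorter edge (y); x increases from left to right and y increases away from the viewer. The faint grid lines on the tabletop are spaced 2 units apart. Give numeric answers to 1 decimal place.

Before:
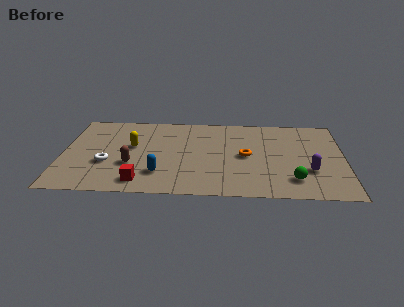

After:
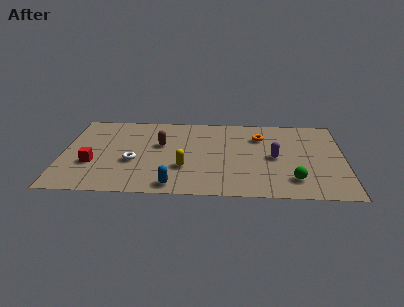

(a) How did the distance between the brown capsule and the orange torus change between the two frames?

-0.7

The distance was about 5.7 in the first image and 5.0 in the second, so they moved 0.7 units closer together.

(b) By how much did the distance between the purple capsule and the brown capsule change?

-3.0

Before: roughly 8.7 units apart; after: 5.7. That's 3.0 units closer together.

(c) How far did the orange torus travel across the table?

2.0

The orange torus moved from about (9.0, 3.9) to (9.7, 5.8), a distance of √(0.7² + 1.9²) ≈ 2.0.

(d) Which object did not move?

the green sphere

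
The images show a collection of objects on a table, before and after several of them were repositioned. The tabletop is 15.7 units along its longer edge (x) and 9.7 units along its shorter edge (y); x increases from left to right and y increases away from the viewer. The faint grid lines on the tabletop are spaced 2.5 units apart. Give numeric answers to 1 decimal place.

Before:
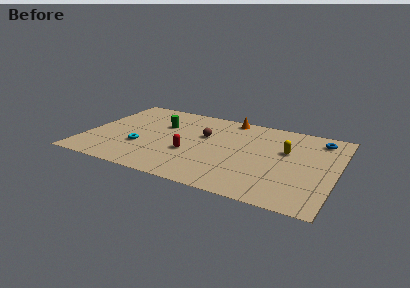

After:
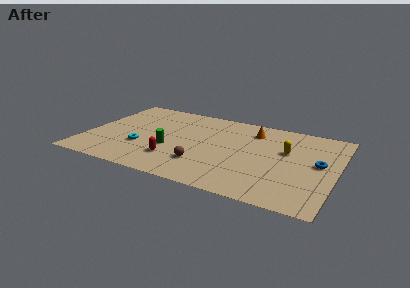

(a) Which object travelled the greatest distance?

the brown sphere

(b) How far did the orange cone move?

1.9

The orange cone was near (8.6, 8.8) before and (10.2, 7.7) after, so it travelled √(1.6² + 1.1²) ≈ 1.9 units.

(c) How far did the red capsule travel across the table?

1.4

From (6.7, 3.6) to (5.8, 2.5), the red capsule covered √(0.9² + 1.1²) ≈ 1.4 units.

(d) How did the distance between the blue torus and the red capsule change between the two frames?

+0.3

They were about 8.9 units apart before and 9.2 after — 0.3 units further apart.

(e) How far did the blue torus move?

2.9

The blue torus moved from about (14.4, 8.1) to (14.6, 5.2), a distance of √(0.2² + 2.9²) ≈ 2.9.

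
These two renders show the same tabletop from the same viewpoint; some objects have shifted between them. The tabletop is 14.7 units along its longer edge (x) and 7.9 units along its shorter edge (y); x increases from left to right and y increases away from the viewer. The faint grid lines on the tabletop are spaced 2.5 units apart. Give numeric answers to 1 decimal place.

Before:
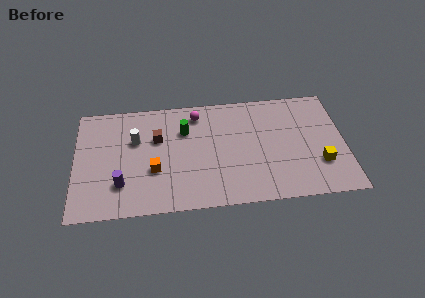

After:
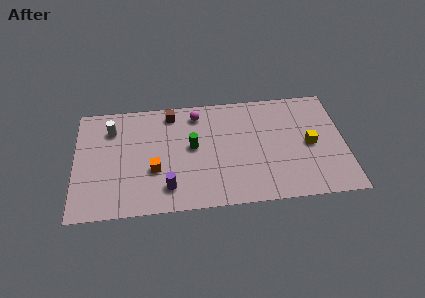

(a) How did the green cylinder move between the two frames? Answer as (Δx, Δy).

(0.4, -1.2)

From the two frames, the green cylinder sits at roughly (6.0, 5.5) before and (6.4, 4.3) after.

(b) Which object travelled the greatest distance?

the purple cylinder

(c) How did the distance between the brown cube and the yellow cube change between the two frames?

-1.1

The distance was about 9.2 in the first image and 8.1 in the second, so they moved 1.1 units closer together.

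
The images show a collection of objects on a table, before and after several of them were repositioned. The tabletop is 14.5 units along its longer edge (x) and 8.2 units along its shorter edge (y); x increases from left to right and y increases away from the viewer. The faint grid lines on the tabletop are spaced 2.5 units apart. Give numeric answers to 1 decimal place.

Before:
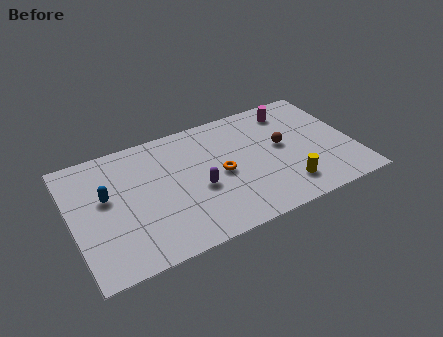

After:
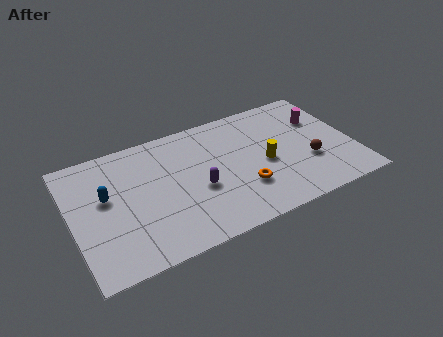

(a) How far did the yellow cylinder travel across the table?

2.2

The yellow cylinder was near (10.7, 1.7) before and (9.9, 3.7) after, so it travelled √(0.8² + 2.0²) ≈ 2.2 units.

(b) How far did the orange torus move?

1.7

The orange torus moved from about (7.6, 3.9) to (8.6, 2.5), a distance of √(1.0² + 1.4²) ≈ 1.7.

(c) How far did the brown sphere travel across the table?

2.0

The brown sphere was near (10.9, 4.5) before and (12.1, 2.9) after, so it travelled √(1.2² + 1.6²) ≈ 2.0 units.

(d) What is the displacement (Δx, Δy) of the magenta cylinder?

(1.4, -1.2)

The magenta cylinder started near (11.7, 6.8) and ended near (13.1, 5.6).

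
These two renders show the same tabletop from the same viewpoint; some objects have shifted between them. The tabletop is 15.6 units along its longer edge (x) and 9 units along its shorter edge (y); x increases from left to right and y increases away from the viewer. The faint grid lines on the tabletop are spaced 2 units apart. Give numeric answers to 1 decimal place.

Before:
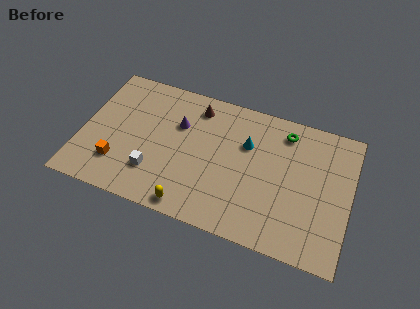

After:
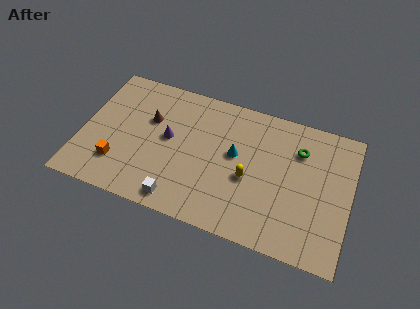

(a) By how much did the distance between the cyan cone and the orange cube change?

-0.9

They were about 8.1 units apart before and 7.2 after — 0.9 units closer together.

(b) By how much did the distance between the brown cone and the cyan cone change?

+1.7

The distance was about 3.4 in the first image and 5.1 in the second, so they moved 1.7 units further apart.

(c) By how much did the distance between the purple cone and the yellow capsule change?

-0.3

They were about 5.2 units apart before and 4.9 after — 0.3 units closer together.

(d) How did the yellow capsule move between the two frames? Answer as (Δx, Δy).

(3.1, 2.9)

The yellow capsule was at about (6.7, 0.9) and moved to about (9.8, 3.8).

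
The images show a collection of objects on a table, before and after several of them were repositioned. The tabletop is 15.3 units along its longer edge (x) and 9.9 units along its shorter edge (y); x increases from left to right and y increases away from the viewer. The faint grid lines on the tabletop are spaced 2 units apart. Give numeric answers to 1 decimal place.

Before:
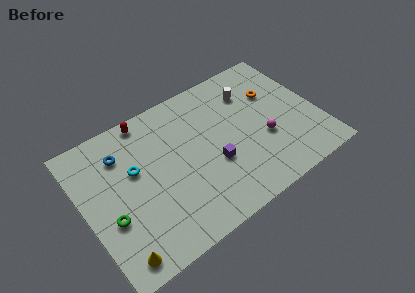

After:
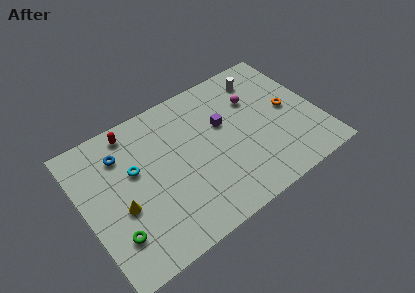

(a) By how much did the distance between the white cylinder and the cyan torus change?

+1.0

The distance was about 8.1 in the first image and 9.1 in the second, so they moved 1.0 units further apart.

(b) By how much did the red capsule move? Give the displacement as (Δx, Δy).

(-1.0, -0.3)

The red capsule started near (4.7, 9.0) and ended near (3.7, 8.7).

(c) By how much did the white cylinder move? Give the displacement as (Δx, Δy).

(0.9, 0.7)

From the two frames, the white cylinder sits at roughly (11.4, 7.4) before and (12.3, 8.1) after.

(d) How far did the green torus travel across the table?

1.2

The green torus was near (1.4, 3.7) before and (1.5, 2.5) after, so it travelled √(0.1² + 1.2²) ≈ 1.2 units.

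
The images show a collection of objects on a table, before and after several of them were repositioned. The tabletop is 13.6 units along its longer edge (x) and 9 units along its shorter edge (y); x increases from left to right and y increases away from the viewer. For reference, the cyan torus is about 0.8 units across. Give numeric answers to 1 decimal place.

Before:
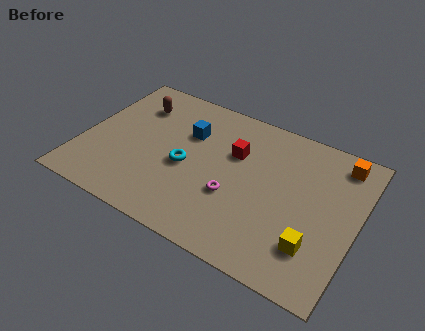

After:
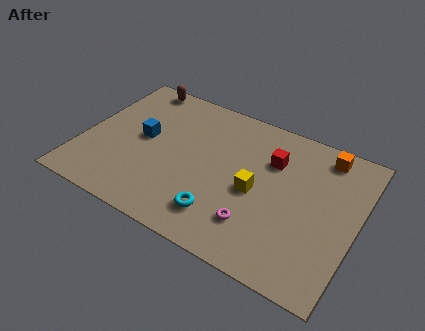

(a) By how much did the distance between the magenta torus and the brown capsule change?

+2.7

The distance was about 6.5 in the first image and 9.2 in the second, so they moved 2.7 units further apart.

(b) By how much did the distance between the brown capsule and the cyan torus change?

+4.1

Before: roughly 4.1 units apart; after: 8.2. That's 4.1 units further apart.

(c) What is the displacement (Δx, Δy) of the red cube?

(1.8, 0.4)

The red cube was at about (7.4, 5.9) and moved to about (9.2, 6.3).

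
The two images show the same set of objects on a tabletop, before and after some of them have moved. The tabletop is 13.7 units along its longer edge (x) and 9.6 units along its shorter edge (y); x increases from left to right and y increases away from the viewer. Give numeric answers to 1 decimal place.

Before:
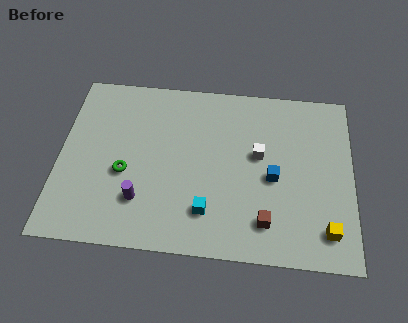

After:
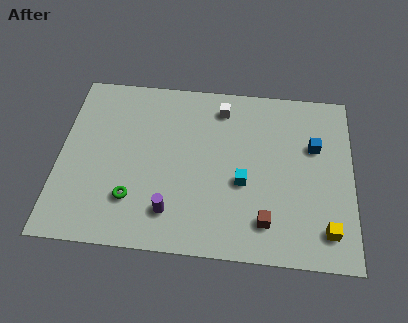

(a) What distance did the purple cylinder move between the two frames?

1.5

The purple cylinder was near (3.9, 2.5) before and (5.3, 2.0) after, so it travelled √(1.4² + 0.5²) ≈ 1.5 units.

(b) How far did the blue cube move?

2.7

The blue cube was near (10.0, 4.3) before and (11.9, 6.2) after, so it travelled √(1.9² + 1.9²) ≈ 2.7 units.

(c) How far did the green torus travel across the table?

1.5

From (3.1, 3.9) to (3.5, 2.5), the green torus covered √(0.4² + 1.4²) ≈ 1.5 units.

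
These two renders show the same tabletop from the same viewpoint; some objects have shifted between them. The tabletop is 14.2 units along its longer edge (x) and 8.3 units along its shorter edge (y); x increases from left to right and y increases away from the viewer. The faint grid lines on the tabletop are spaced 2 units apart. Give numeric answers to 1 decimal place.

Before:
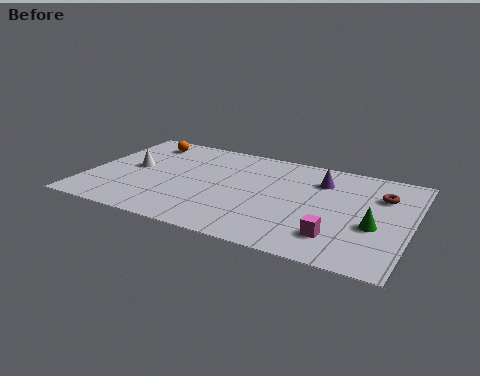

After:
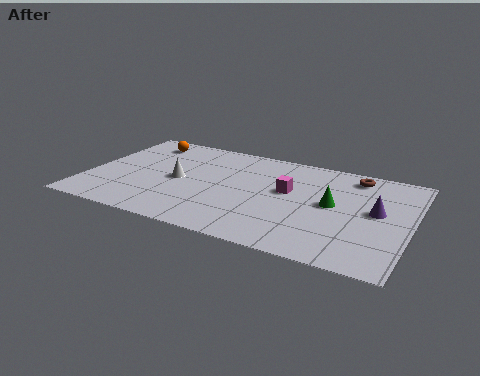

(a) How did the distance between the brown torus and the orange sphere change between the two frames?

-1.3

The distance was about 10.8 in the first image and 9.5 in the second, so they moved 1.3 units closer together.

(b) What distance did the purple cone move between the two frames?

3.1

The purple cone moved from about (10.1, 6.2) to (12.7, 4.5), a distance of √(2.6² + 1.7²) ≈ 3.1.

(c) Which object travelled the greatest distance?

the magenta cube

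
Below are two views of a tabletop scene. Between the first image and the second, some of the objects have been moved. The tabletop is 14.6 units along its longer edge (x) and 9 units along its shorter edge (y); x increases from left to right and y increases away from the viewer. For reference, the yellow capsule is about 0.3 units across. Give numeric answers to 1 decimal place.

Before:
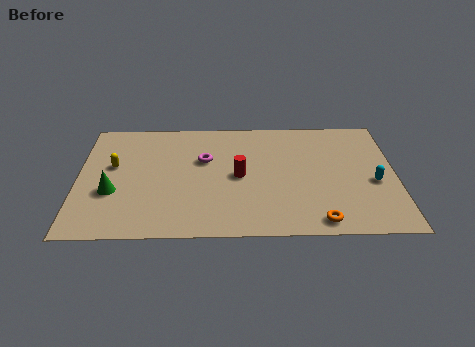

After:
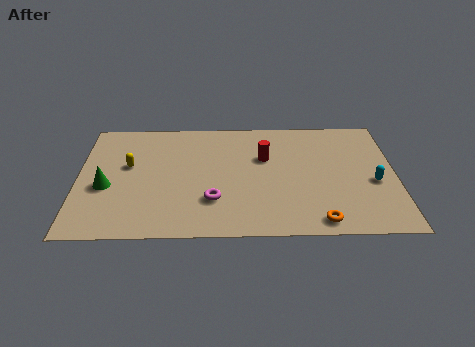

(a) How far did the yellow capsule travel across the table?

0.7

From (1.6, 5.3) to (2.3, 5.3), the yellow capsule covered √(0.7² + 0.0²) ≈ 0.7 units.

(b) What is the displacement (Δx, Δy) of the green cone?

(-0.3, 0.4)

The green cone was at about (1.6, 3.3) and moved to about (1.3, 3.7).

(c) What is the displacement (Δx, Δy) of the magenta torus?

(0.4, -3.1)

The magenta torus started near (5.8, 5.7) and ended near (6.2, 2.6).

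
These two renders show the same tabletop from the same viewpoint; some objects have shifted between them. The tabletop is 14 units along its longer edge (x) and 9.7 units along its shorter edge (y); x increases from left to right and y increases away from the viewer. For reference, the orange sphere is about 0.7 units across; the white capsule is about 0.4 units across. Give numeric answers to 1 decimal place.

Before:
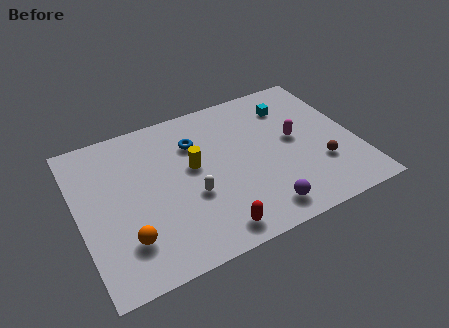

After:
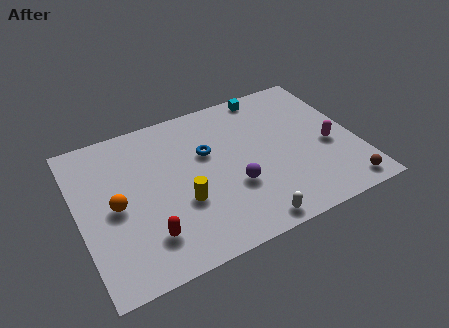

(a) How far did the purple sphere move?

2.3

From (8.7, 1.4) to (7.6, 3.4), the purple sphere covered √(1.1² + 2.0²) ≈ 2.3 units.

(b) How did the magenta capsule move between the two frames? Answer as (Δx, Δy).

(1.6, -1.1)

The magenta capsule started near (11.0, 5.2) and ended near (12.6, 4.1).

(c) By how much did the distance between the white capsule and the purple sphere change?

-1.4

They were about 3.9 units apart before and 2.5 after — 1.4 units closer together.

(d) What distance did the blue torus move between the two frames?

1.0

The blue torus was near (6.1, 7.0) before and (6.6, 6.1) after, so it travelled √(0.5² + 0.9²) ≈ 1.0 units.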